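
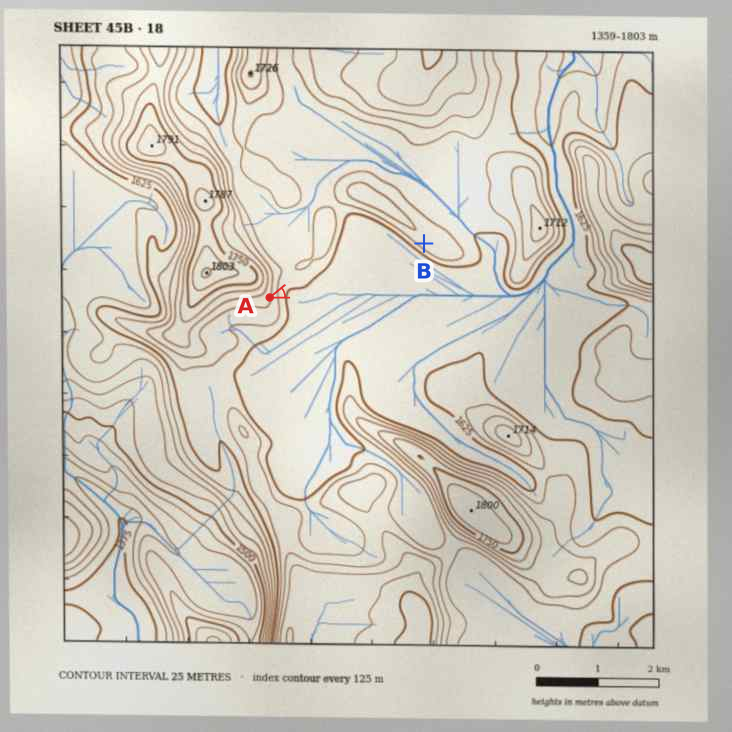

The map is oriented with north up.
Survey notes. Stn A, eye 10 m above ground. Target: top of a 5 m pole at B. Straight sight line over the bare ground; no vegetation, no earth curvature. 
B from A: seen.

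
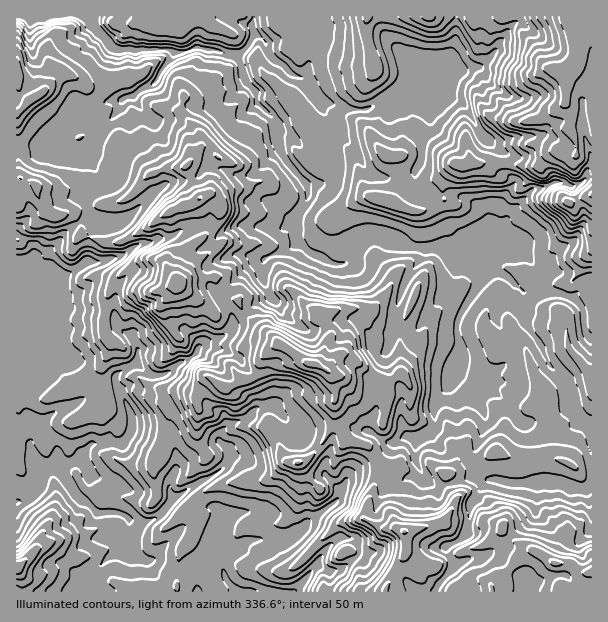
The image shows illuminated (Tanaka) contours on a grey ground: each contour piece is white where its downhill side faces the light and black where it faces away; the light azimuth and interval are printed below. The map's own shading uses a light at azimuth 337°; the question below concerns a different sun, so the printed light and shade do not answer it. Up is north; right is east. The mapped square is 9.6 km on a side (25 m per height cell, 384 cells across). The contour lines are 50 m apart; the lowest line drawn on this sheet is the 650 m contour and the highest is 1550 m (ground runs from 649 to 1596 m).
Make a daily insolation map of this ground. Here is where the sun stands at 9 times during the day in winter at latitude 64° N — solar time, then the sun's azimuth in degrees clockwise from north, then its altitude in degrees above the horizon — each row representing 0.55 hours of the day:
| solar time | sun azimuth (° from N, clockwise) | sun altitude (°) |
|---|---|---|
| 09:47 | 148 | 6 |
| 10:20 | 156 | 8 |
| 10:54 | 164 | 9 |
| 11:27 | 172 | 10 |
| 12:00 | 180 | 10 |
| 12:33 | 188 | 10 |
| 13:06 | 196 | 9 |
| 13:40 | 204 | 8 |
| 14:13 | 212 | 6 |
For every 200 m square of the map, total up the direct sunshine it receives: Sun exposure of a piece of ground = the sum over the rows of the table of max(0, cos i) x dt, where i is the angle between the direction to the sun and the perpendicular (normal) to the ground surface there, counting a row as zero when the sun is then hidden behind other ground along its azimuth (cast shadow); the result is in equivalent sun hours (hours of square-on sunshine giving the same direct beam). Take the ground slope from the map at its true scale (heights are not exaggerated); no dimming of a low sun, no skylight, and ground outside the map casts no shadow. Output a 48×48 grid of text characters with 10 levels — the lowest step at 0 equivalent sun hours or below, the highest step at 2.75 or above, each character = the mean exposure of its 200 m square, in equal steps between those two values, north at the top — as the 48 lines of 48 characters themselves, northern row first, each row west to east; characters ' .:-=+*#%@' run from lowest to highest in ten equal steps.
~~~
.:::::::::..-::-:::--=+##%%#**+==+-:-=-:-
        =**+*+***=: -+-:-:::---*%@@%**===:  .=::
           .:-. .=*  .::-:.:-:.:+*%#=++=::.  .::
                     .+=-:..::..:----==.  .   .:
.          .      ...  =-------.::....  . .--.==
-  -#-..:--      . .=.  :----+#+:...    :-+%#===
:.++==---:   .   .  .::. =++*%*. .. ..   ..::---
:%%=::.   ..      ...=-:  :--. ...    .     .=-:
**-:...:   ...       :=:..::          :=:..-++--
*:....:             ..:-:..:-          +@@@%+=:-
. .::-...           .  .-::.-:       .  :-:. :--
   .::.:..     ..     .:::::.=-.:::      -=-=-:-
      ..:.  ...  --:   -:.:: :+*+::=====++==@@#*
:     ..  .:.     . ..  .:..   ...:*@@@%*#@@+:= 
==::.:    -.      :--:      .   ..-=#@@@@*#:    
-+:   ..:=.   :*+...       .=*+:   ---***%+++=-#
%==:-:-=-.  =#%=-+:.      .:=+#%#+*#%*====*%@@%%
**@@*..   .+=:..--          ..:-*##+=+----=*##@*
+@@#:=:  --    :.                :---::::----#*=
%**=+@%#+.     .::                 :::::::::-: -
=-+*@-    -:   :                   .:.::...:==*%
---=- . ..  .  ...              . ....:.:-. ..=%
:-::-+:.=   :=-.-.             : .-: :.  .=:.:=.
:::::::==###*%*:.-.           .: --.:: .:..   .:
:::::::-+@@*%%#*::=       ...:-::=.:-. :.....  :
::::--::-*%@#**%#=-.        .:-.::.-:...:. .:::.
::::::-: :=*#:-=-  ..        .. . :::--... --:. 
::::-++*+.+==%-   .:.-:           ::::--::..--. 
:::.:--*%*::++.    .=#*:   :.    .::..:--:: :+- 
:::.  -**  =:      .#%@@@+. =:   ...  .::::. =+:
:..  .-:-+-   .*- =*@@@@@%#*--:-=..     .::. .--
:..-++:-.+----:+%#*%#*+--==+=:--+-        ....:-
=+*+: :-.-*+=++-#@@#-.-+**#++=-==:        .-:. -
-+=..-+=-.-===*%#%#.  .:=+#++=:--.          .  .
---+*##*=..::=+#%+**+.   :=.  +.                
-::=+*-     :=*+:+++*-   -+=:                   
..---:..  ..=++-:.:-=-  .*+#*=         .       .
  .. .-++--=*=:**   :+###===-:                 .
.   ...-+**=+:*=   ..*%%= =:.                 .:
.    ..  :--:= .+###%%#**-.                     
      :=+=:=: :+=+******##.         ..          
        :+#+ :-:--:..:-+=.          :           
     . ::.. :+:--:::---:  :*@*:: .-+- .::       
   .::.....-+.:-----:.   :- .=##+++=:  :+.      
 .**-  .  -+::=--::.    := . ...-    :-::.:.    
.*=-++=     .:-:.-.    :+.=:   .=-...    -+*=:  
#-:--=.     ::--:-=++=*%:      .==#=    .:-=+---
#*+=-::-::..::-=:.*#%@@+       ::++..--::::.. .-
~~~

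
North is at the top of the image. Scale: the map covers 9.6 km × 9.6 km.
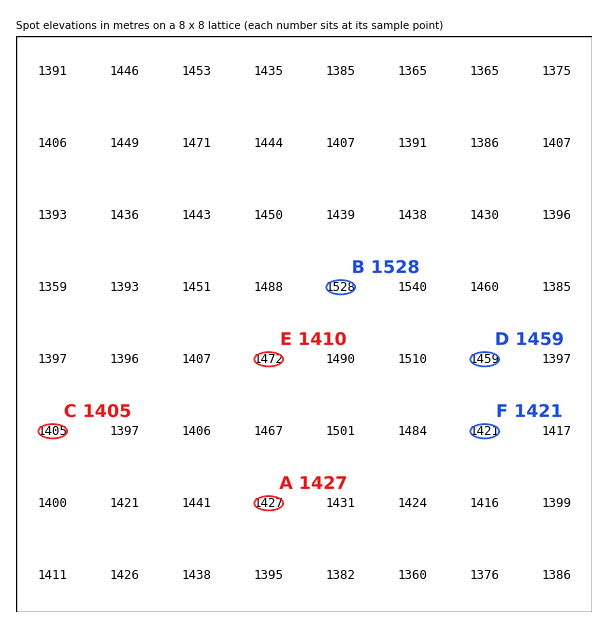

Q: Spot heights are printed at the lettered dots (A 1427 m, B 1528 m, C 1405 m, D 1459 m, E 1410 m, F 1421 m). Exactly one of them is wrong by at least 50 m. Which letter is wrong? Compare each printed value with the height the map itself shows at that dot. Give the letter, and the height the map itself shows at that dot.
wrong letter E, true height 1472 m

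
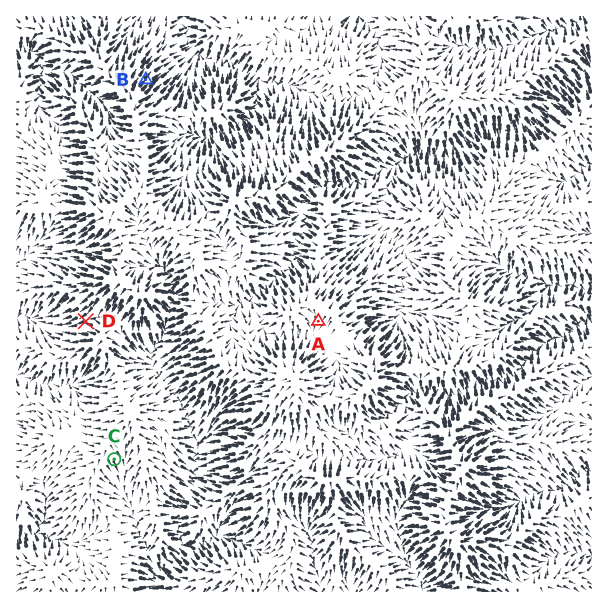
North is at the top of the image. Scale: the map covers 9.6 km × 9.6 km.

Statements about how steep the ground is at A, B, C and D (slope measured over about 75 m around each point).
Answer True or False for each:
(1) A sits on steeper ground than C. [False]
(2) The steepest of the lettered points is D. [False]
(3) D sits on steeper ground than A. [True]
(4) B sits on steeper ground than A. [True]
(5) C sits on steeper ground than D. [False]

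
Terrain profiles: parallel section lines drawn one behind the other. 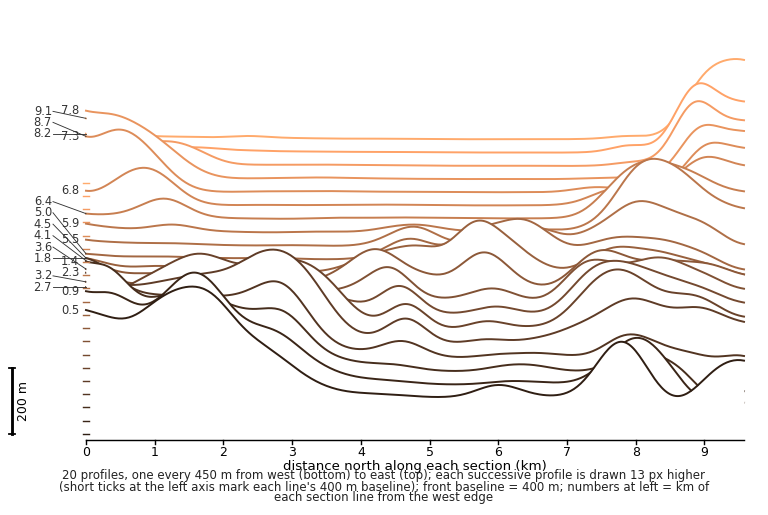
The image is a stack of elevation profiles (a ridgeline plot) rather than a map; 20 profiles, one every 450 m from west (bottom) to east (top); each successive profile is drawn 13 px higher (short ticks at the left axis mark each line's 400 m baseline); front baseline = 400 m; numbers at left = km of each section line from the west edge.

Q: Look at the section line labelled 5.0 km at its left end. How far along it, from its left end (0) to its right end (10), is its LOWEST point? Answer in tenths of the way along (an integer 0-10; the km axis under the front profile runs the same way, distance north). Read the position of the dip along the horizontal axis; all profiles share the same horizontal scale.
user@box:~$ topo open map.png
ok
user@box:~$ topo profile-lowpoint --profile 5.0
10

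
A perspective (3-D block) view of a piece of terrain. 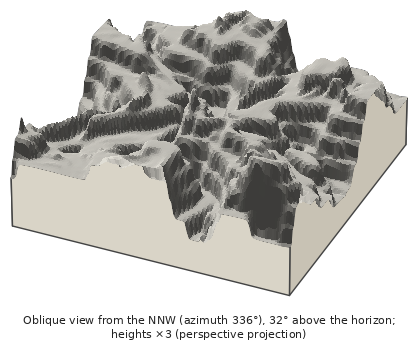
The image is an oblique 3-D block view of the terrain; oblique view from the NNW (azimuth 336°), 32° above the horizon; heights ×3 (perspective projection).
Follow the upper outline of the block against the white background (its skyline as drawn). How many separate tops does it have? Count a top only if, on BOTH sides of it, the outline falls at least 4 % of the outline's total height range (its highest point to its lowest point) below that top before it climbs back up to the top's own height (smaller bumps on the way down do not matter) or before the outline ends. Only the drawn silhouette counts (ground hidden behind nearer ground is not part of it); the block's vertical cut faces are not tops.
4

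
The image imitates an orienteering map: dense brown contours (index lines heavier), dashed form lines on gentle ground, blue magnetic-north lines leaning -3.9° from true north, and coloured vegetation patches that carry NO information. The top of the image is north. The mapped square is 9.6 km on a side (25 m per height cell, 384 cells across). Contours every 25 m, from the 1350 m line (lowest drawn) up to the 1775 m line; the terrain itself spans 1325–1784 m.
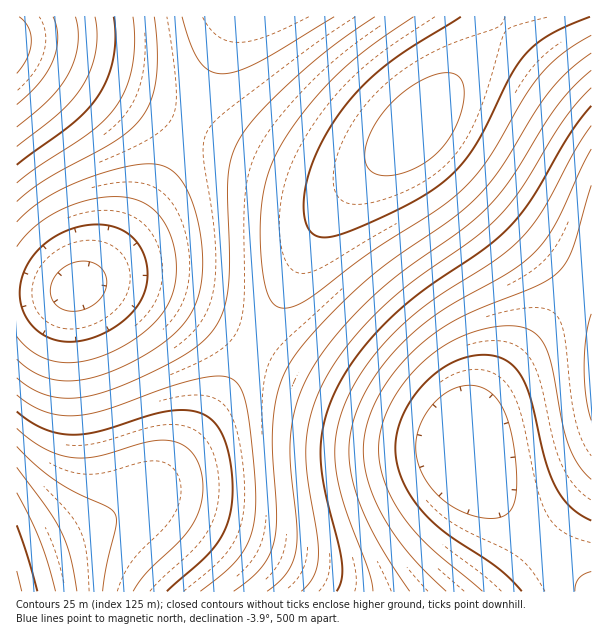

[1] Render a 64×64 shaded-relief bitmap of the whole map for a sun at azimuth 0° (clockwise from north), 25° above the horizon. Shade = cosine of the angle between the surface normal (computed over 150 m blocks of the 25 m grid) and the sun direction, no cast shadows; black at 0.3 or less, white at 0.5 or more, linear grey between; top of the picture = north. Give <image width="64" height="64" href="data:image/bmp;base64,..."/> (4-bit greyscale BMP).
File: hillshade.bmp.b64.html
<image width="64" height="64" href="data:image/bmp;base64,Qk12CAAAAAAAAHYAAAAoAAAAQAAAAEAAAAABAAQAAAAAAAAIAAATCwAAEwsAABAAAAAAAAAAAAAAABEREQAiIiIAMzMzAERERABVVVUAZmZmAHd3dwCIiIgAmZmZAKqqqgC7u7sAzMzMAN3d3QDu7u4A////ALu7qqqZiId3ZmZVVVVVZmZ3eImaq7vMzMzMzMu7qpmYu7uqqpmIh3dmZmVVVWZmZ3eImaqrvMzM3MzMu7qqmZi7u6qqmYiHd3ZmZmZmZmd3iImaq7vMzN3dzMy7uqmZiLu7qqqZmIh3d2ZmZmd3d4iJmaq7vMzN3d3MzLuqmZiIu7u6qpmYiHd3d3d3d3eIiJmaq7vMzN3d3czLu6qZiIe7u7qqmZmIh3d3d3d3iIiZmqq7vMzN3d3czMu6qZmId7u7u6qpmYiIh3d3eIiIiZmqq7u8zM3d3dzMu7qpmIh3zLu7qqqZmIiIiIiIiImZmqqru8zMzd3dzMy7qqmYh3fMy7u6qqmZmIiIiIiImZmaqru7zMzM3dzMy7uqmZiHd8zMu7uqqpmZmYiIiZmZmaqqu7vMzMzMzMzLu6qZiId3zMzLu7qqqpmZmZmZmZmaqqq7u7zMzMzMzLu6qpmIh3fdzMzLu7qqqpmZmZmZmZqqqqu7u7vMzMy7u6qpmYiHd93dzMy7u7qqqqqZmZmZqqqqqqu7u7u7u7u6qqmZiId33d3dzMy7u7uqqqqqqqqqqqqqqqq7u7u7uqqqmZiIh3fu3d3dzMzLu7u6qqqqqZmZmZqqqqqqqqqqqqmZmIiId+7u7d3d3MzMu7u6qqqpmZmZmZmZmZqqqqqZmZmYiIiH7u7u7t3d3czMu7uqqqmZmZmIiJmZmZmZmZmZmYiIiIj//u7u7u3d3czMu7qqmZmYiIiIiIiIiIiIiIiIiIiIiP///+7u7u3d3MzLu6qZmYiIh3d3d3eIiIiIiIiIiIiI/////+7u7u3dzMu7qpmYiHd3d3d3d3d3d4iIiIiIiIj//////+7u7t3czLuqmZiHd3dmZmZmZnd3d3iIiIiJmP///////+7u7dzMu6qZiId3ZmZmZmZmZmd3d4iIiJmZ////////7u7t3cy7qpmIh3ZmZVVVVVVmZmd3eIiImZn////////u7u3dzLuqmYh3dmZVVVVVVVVmZnd3iIiZmf///////u7u7d3Mu6qZiHdmZVVVVERVVVVmZ3eIiJmZ7u7u7u7u7u7t3cy7qpmId2ZlVVRERERFVVZmd3iImZnu7u7u7u7u7t3czLuqmYh3ZmVVRERERERFVWZneIiZmd3d7u7u7u7d3dzLu6qZiHdmZVVERERERERVVmd4iJmZ3d3d3d3d3d3dzMu6qpmId2ZlVEREMzNEREVWZ3eImZrMzMzd3d3d3czMu7qqmYh3ZmVUREMzMzNERVVmd4iZmrvMzMzMzMzMzMu7uqmZiHd2ZVVEQzMzMzREVWZ3iImau7u7u7u7vLu7u7uqqZmIh3ZlVURDMzMzM0RVVmd4iZqqqqqqq7u7u7u7qqqpmYiHd2ZVVEQzMzMzREVWZ3iJmpmZmZqqqqqqqqqqqpmZiId3ZlVURDMzMzM0RVVneImaiIiJmZmZmqqqqqqpmZmYiHd2ZVVEQzMzMzREVWZ3iZp3iIiIiJmZmZmZmZmZmZiIh3ZmVURDMzMzNERVZneImnd3d3eIiIiZmZmZmZmZmYiHd2ZVVEQzMzMzRFVmd4iZZmZnd3d4iIiJmZmZmZmZiIh3ZmVURDMzMzNERVZniJlmZmZmd3d4iIiJmZmZmZmYiHd2ZVVEQzMzM0RFVmd4mVVVVmZmd3d4iIiZmZmZmZmIh3dmVVREMzM0REVWZ3iJVVVVVWZmd3eIiJmZmZmZmZiId2ZlVEREM0RERVZneIlERFVVVmZnd3iIiZmZmZmZmYiHdmZVRERERERFVWZ3iERERFVVZmZ3eIiJmZmZmZmZiId3ZlVVREREREVVZneIRERERVVWZnd4iImZmZqqmZmYiHd2ZlVUREREVVVmZ3hEREREVVZmd3iIiZmaqqqqmZmIh3dmZVVVREVVVWZndzM0RERVVmZ3eIiZmZqqqqqpmZiId3ZmVVVVVVVVVmZ3MzNERFVWZnd4iJmZqqqqqqqpmYiHd3ZmZVVVVVVWZmYzM0REVVZmd4iJmZqqqqqqqqqZmYiHd3ZmZlVVVVVWZjMzRERVVmd3iImZqqqqqqqqqqmZmIiHd3ZmZlVVVVVWQzRERFVWZ3iImZmqqqq7u7qqqqmZmIiHd3ZmZlVVVVVERERFVWZneIiZmqqqu7u7u7qqqqmZmIiHd2ZmZVVVVUREREVVZnd4iZmaqqu7u7u7u7qqqqmZmIh3d2ZlVVVEREREVVZmd4iJmaqqq7u7u7u7u7uqqqmZiId3ZmVVVERVRFVVZmd3iJmZqqq7u7u7u7u7u7uqqpmZiHd2ZlVURFVVVVZmZ3iImZqqqru7u7u7u7u7u7uqqpmYh3dmVVREZVVVZmZ3eIiZmqqru7u7vMzMzMu7u7uqqZmId2ZVVENmZmZmd3eIiZmqqqu7u7vMzMzMzMy7u7qqmYh3dmVUQ3dmZnd3eIiZmaqqu7u7vMzMzMzMzMy7u6qpmId2ZVRDd3d3d3iIiJmZqqq7u7vMzMzMzMzMzMy7uqmYh3ZlVEOIiIiIiIiJmZqqqru7u8zMzMzMzMzMzMu7qpmId2VUQ5mIiIiImZmZmqqqu7u7zMzMzd3d3czMzLuqqYh3ZlVDqZmZmZmZmZmqqqq7u7zMzMzd3d3d3czMu7qpmIdmVUSqqqqqqZmZmqqqqru7vMzMzd3d3d3d3MzLuqmYh3ZlRLu6qqqqqqqqqqqqu7u8zMzN3d3d3d3dzMu7qpmHdmVU"/>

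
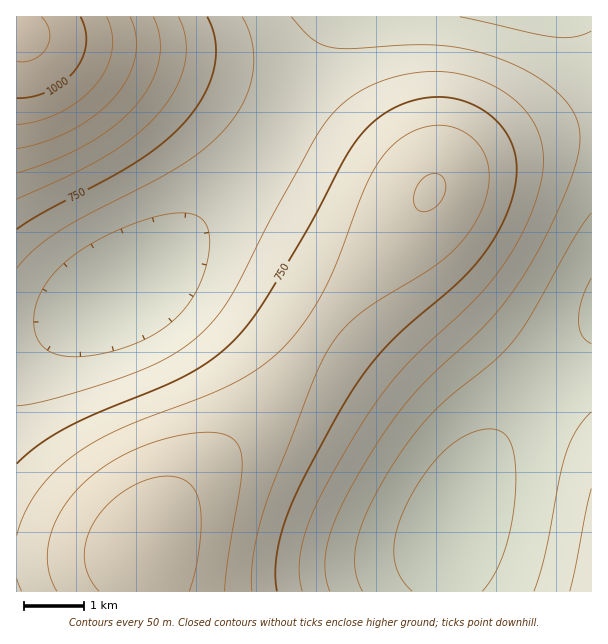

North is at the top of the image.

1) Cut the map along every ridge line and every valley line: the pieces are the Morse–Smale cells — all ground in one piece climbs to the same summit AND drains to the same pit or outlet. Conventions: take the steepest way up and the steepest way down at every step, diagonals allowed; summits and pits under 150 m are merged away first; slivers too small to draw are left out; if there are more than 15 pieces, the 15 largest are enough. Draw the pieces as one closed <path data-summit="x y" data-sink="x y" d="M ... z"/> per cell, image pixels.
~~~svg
<path data-summit="146 549" data-sink="453 524" d="M591 16l-256 0-4 4-47 94-20 35-44 52-43 45-27 25-27 19-75 36-32 6 1 260 429-1 0-39 4-16 12-33 16-33 20-30 26-35 68-73z"/><path data-summit="21 33" data-sink="453 524" d="M333 16l-316 0-1 314 13 1 19-5 75-36 18-12 36-32 43-45 44-52 20-35z"/><path data-summit="21 33" data-sink="453 524" d="M591 332l-67 73-26 35-28 43-14 35-8 24-1 50 145-1z"/>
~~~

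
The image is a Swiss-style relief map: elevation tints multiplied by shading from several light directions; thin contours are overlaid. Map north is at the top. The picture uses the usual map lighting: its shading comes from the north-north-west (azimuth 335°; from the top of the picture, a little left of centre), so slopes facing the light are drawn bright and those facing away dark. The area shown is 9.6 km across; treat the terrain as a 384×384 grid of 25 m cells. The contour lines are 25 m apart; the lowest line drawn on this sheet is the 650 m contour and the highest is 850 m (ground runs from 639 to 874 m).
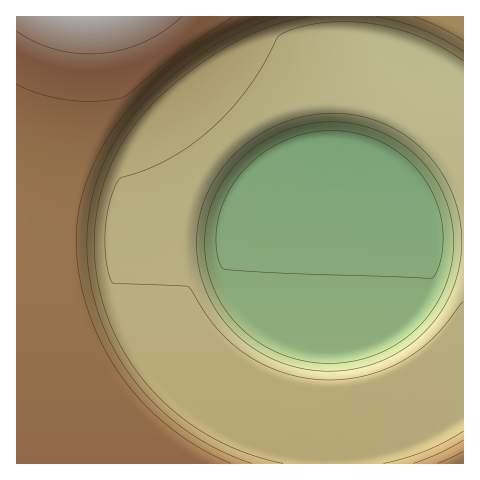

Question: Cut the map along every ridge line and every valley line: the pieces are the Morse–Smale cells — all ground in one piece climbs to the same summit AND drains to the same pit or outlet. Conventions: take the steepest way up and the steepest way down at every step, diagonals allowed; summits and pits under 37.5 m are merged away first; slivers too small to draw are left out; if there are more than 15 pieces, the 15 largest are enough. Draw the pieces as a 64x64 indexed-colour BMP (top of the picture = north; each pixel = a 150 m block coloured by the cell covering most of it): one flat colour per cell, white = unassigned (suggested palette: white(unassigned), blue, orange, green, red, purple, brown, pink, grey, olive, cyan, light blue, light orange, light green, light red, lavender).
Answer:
<image width="64" height="64" href="data:image/bmp;base64,Qk12CAAAAAAAAHYAAAAoAAAAQAAAAEAAAAABAAQAAAAAAAAIAAATCwAAEwsAABAAAAAAAAAA////ALR3HwAOf/8ALKAsACgn1gC9Z5QAS1aMAMJ34wB/f38AIr28AM++FwDox64AeLv/AIrfmACWmP8A1bDFABEREREREREREREREREREREREREREREREiIiIiIiIiIiERERERERERERERERERERERERERERERESIiIiIiIiIiIREREREREREREREREREREREREREREREREiIiIiIiIiIhERERERERERERERERERERERERERERERERIiIiIiIiIiEREREREREREREREREREREREREREREREREiIiIiIiIiIRERERERERERERERERERERERERERERERERIiIiIiIiIhERERERERERERERERERERERERERERERERESIiIiIiIiEREREREREREREREREREREREREREREREREREiIiIiIiIRERERERERERERERERERERERERERERERERESIiIiIiIhEREREREREREREREREREREREREREREREREREiIiIiIiERERERERERERERERERERERERERERERERERERIiIiIiIREREREREREREREREREREREREREREREREREREiIiIiIhERERERERERERERERERERERERERERERERERERIiIiIiEREREREREREREREREREREREREREREREREREREiIiIiIRERERERERERERERERERERERERERERERERERESIiIiIhERERERERERERERERERERERERERERERERERESIiIiIiERERERERERERERERERERERERERERERERERERIiIiIiIRERERERERERERERERERERERERERERERERERIiIiIiIhEREREREREREREREREREREREREREREREREREiIiIiIiERERERERERERERERERERERERERERERERERESIiIiIiIRERERERERERERERERERERERERERERERERERIiIiIiIhEREREREREREREREREREREREREREREREREREiIiIiIiERERERERERERERERERERERERERERERERERESIiIiIiIRERERERERERERERERERERERERERERERERERIiIiIiIhEREREREREREREREREREREREREREREREREREiIiIiIiERERERERERERERERERERERERERERERERERESIiIiIiIREREREREREREREREREREREREREREREREREREiIiIiIhERERERERERERERERERERERERERERERERERESIiIiIiERERERERERERERERERERERERERERERERERERIiIiIiIREREREREREREREREREREREREREREREREREREiIiIiIhERERERERERERERERERERERERERERERERERESIiIhERERERERERERERERERERERERERERERERERERERIiIiEREREREREREREREREREREREREREREREREREREREiIiIRERERERERERERERERERERERERERERERERERERESIiIhERERERERERERERERERERERERERERERERERERERIiIiEREREREREREREREREREREREREREREREREREREREiIiERERERERERERERERERERERERERERERERERERERESIiIRERERERERERERERERERERERERERERERERERERERIiIhEREREREREREREREREREREREREREREREREREREREiIhERERERERERERERERERERERERERERERERERERERESIhERERERERERERERERERERERERERERERERERERERERIiEREREREREREREREREREREREREREREREREREREREREiERERERERERERERERERERERERERERERERERERERERESERERERERERERERERERERERERERERERERERERERERERERERERERERERERERERERERERERERERERERERERERERERERERERERERERERERERERERERERERERERERERERERERERERERERERERERERERERERERERERERERERERERERERERERERERERERERERERERERERERERERERERERERERERERERERERERERERERERERERERERERERERERERERERERERERERERERERERERERERERERERERERERERERERERERERERERERERERERERERERERERERERERERERERERERERERERERERERERERERERERERERERERERERERERERERERERERERERERERERERERERERERERERERERERERERERERERERERERERERERERERERERERERERERERERERERERERERERERERERERERERERERERERERERERERERERERERERERERERERERERERERERERERERERERERERERERERERERERERERERERERERERERERERERERERERERERERERERERERERERERERERMxERERERERERERERERERERERERERERERERERERERETMzERERERERERERERERERERERERERERERERERERERETMzMRERERERERERERERERERERERERERERERERERERMzMzMxEREREREREREREREREREREREREREREREREREzMzMzMzERERERERERERERERERERERERERERERETMzMzMzMzMzMRERERERERERERERERERERERERERERERMzMzMzMzMzMxEREREREREREREREREREREREREREREREzMzMzMzMzMz"/>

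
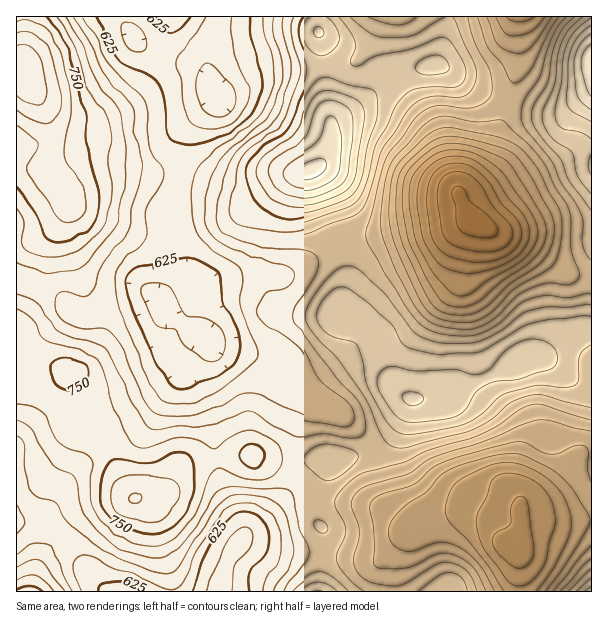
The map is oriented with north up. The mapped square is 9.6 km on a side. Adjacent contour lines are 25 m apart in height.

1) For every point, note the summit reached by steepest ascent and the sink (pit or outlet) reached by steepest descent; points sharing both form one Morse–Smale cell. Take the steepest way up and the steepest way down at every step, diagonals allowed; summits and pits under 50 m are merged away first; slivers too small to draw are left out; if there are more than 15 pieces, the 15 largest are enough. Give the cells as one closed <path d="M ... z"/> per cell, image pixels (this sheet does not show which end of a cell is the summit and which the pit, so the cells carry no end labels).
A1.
<path d="M69 373l-3 0-15 12-15 6-9 1-11-2 0 131 23 3 15 8 12 10 28 37 13 13 112 0 3-14 7-21 11-16 9 0 32 11 41 2 2-24-8-11-2-15 4-13 14-31-48 0-32-4-16 0-32 4-19 6-20 26-16 6-15 0-16-27-9-24-15-22-20-20-4-12z"/><path d="M467 220l-53 6-39 9-25 0-11 3 7 20 0 26-6 30 25 8 17 16 10 46 18 14 33 2 15-10 28-11 41-23 16 2 30 22 18 8 1-109-22-5-39-27-37-15-15-9z"/><path d="M447 16l-129 1 0 13 2 6 4 23 2 43 5 17 0 25-7 17-12 10 7 14 13 40 7 13 11-3 25 0 30-7 53-8 16 1-6-6-10-21 10-8 20-25 22-60-22-7-29-15-10-9-15-5 8-15 6-26z"/><path d="M317 16l-191 1 1 10 14 19 21 12 36 8 7 6 7 18 6 8-24 24-7 13-3 11-2 30 24 5 28 11 14 0 16-11 15-6 22-1-9 9-10 27-9 66 11 0 13-6 41-33-19-52-7-14 12-10 7-17 0-25-5-17-4-57-4-15z"/><path d="M539 356l-12 0-41 23-28 11-15 10-30-2-4 4-3 11-12 21-20 16 5 9 11 39 9 14 14 10 9 0 27-10 22 0 24 11 10 19 5 5 6 1 6-18 0-26 23-11 34-37 13-4 0-63-19-9-24-19z"/><path d="M153 296l-9 0-18 10-25 6 1 20-4 12-12 19-9 9-7 2 0 19 4 12 20 20 15 22 9 24 16 27 15 0 16-6 13-19 13-10 33-6 27-1 1-36 12-25 8-33 0-2-33-10-24-2-11-11-37-23z"/><path d="M125 16l-97 1-6 43 9 27 15 26 6 19 0 18-4 20 2 6 16 16 20-11 30-9 64 4 7-41 7-13 24-23-13-27-7-6-36-8-21-12-14-19z"/><path d="M591 92l-25 18-9 4-18-4-29-8-11 26-3 15-8 18-20 25-10 8 10 21 8 8 55 24 39 27 20 4 2 0z"/><path d="M338 238l-41 32-13 6-12 0 0 17 9 14 24 7 31 1-30 4-12 5-12 12-10 23 14 7 6 20 10 10 37 16 33 32 1 5 4 1 17-16 18-35-10-5-10-10-10-46-17-16-25-8 6-30 0-26z"/><path d="M132 172l-16 0-21 6-29 14 4 8 0 9-4 13 0 15 14 41 17 24 4 10 25-6 18-10 9 0 6 6 4-6 17-17 4-10-2-23-12-30 0-7 11-32-2-2-33 0z"/><path d="M300 174l-12 0-18 4-22 14-14 0-28-11-20-5-5 1-11 32 0 7 12 30 2 23-4 10-20 21 0 5 7 9 30 18-4-11 1-16 10-15 8-7 12-5 27-4 21 1 10-65 10-27z"/><path d="M471 512l-22 0-18 5-17 9-6 7-14 31 2 28 122-1-1-40-12-9-10-19z"/><path d="M374 451l-33 9-8 0-11 20-6 15-2 17 2 7 8 11-1 24 54 6 12-7 11-14 20-17-13-4-15-14-13-45z"/><path d="M591 16l-74 1 1 48-8 33 0 4 29 8 18 4 9-4 26-18z"/><path d="M273 360l-9 35-12 25 0 35 2 2 30 3 57 0 33-10-2-6-33-32-37-16-10-10-6-20z"/>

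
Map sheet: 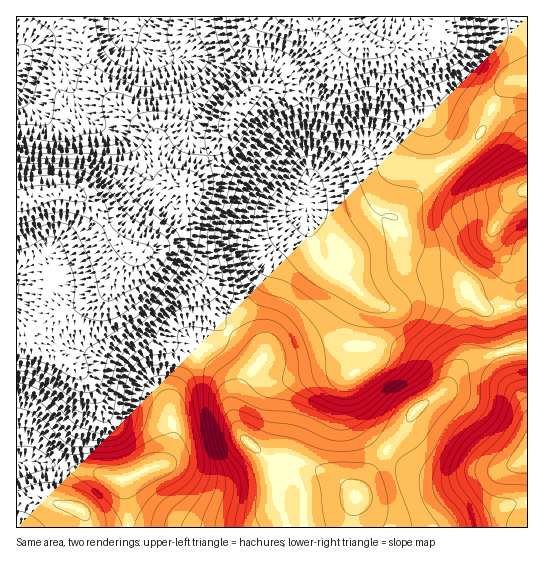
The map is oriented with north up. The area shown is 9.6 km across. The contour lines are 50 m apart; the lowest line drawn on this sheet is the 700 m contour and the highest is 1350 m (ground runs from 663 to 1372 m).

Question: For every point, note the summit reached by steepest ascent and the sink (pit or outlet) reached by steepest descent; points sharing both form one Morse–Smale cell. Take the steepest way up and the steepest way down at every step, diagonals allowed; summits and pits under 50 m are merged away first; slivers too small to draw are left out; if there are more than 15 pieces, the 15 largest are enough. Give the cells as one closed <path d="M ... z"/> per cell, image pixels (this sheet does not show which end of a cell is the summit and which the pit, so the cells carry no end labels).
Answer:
<path d="M182 185l-12 0-5 3-17 15-23 39 2 7-15-14-15-25-22-17-21-1-38 10 1 261 24-2 25 8 28 3 19 7 10 1 26-12 8-1 10-8 6-20 0-14-2-8 0-14 2-9 26-41 6-6 14-6 9-10-17-17-14-32-6-6-22-15-14-6-10-2 24-22 12-17 6-13 0-12z"/><path d="M306 211l-3 20-28 26-12 32-26 28-8 12 1 3 17 12 13 14 0 4-12 13-11 19-2 8 0 16 6 17 22 20 7 2 21 2 26 9 25 13 15 15 18-31 28-32 9-19 7-7 22-14 25-30 53-16-4-6-10-32-20 0-20-20-24 0-14 3-34 16-11-1-13-7-19-17-20-12-11-10-7-15z"/><path d="M341 16l-43 0 11 9 3 12-7 12-18 18 20 28 4 12 0 23-3 17 3 38-3 28 7 12 10 8 14 8 10 0 29-22 5-3 12 1 36-40 14-12-5-8-7-19-5-41-16-36-14-13-31-1-6-3-10-10z"/><path d="M527 347l-22 4-39 12-25 30-22 14-7 7-9 19-20 21-22 32-6 13-3 16 1 13 175-1z"/><path d="M229 331l-10 10-14 6-6 6-26 41-2 9 2 36-6 20-10 8-8 1-26 13 4 17 1 29 223 1 5-31-14-16-13-8-30-12-14-4-19-1-25-21-6-17 0-16 8-19 17-21 0-4-13-14z"/><path d="M81 16l-65 1 0 184 38-9 21 1 22 17 15 25 13 12 7-18 16-26 17-15 15-3-11-6-9-9-4-12 0-16-3-7-31-24-29-30-9-28z"/><path d="M446 165l-15 12-36 40-12-1-5 3-29 22-10 0-20-12-7-8-5-16 0 16 2 14 10 26 11 10 20 12 19 17 13 7 11 1 26-13 14-4 32-2 20 20 18-1 0-14 6-27-16-26 0-12 18-26 10-10-35 2-13-3-10-7z"/><path d="M209 156l-5 3-17 28 0 14-10 20-8 11-24 21 10 2 14 6 22 15 6 6 14 32 10 11 8 6 8-14 26-28 12-32 28-26 4-25-13 1-15-6-29-21-23-11z"/><path d="M527 16l-86 0 0 19-2 2-47 10 9 2 11 12 8 14 9 27 4 36 12 26 14-8 18-18 22-44 9-11 3-2 17 0z"/><path d="M119 16l-38 1 2 28 6 28 8 13 25 25 31 24 3 7 0 16 4 12 9 9 17 9 22-33-15-13-2-5-2-36-8-34-6-7-22-7-26-13-7-9z"/><path d="M287 68l-20 17-18 12-12 12-14 28-15 18 19 14 23 11 29 21 15 6 9 0 6-6 2-16-3-35 3-43-4-12z"/><path d="M297 16l-176 0-1 15 11 12 22 10 13 4 40 2 15 4 16 0 30-6 7 2 13 8 18-18 7-12-3-12z"/><path d="M41 461l-25 2 1 65 111-1-1-29-5-18-28-8-28-3z"/><path d="M527 81l-16 0-8 8-26 49-18 18-14 9 18 20 10 7 13 3 29-2 13-4z"/><path d="M267 57l-30 6-16 0-15-4-33 0 8 8 6 20 4 27 0 23 14 16 4 2 11-14 17-32 12-12 25-17 13-13-5-4z"/>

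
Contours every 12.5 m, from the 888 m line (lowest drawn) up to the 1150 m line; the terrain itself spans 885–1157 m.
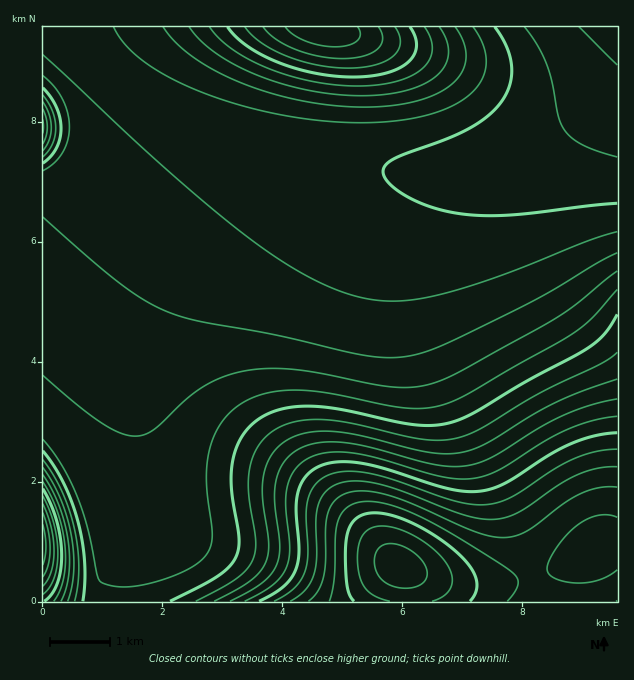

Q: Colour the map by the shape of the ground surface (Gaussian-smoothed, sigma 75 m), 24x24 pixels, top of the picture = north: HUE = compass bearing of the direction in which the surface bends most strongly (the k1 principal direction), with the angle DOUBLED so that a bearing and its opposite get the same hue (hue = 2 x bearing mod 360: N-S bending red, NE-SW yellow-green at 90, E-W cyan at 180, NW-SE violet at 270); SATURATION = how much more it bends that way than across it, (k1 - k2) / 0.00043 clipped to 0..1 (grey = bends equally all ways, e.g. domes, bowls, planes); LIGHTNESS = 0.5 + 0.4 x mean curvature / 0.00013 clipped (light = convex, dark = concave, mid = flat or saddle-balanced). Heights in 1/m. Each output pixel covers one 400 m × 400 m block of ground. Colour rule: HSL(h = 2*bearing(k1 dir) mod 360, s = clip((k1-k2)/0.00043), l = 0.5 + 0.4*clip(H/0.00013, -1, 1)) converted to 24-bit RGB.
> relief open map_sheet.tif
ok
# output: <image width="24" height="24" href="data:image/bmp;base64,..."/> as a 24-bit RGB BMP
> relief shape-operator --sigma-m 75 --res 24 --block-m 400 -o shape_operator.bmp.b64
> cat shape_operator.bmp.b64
<image width="24" height="24" href="data:image/bmp;base64,Qk32BgAAAAAAADYAAAAoAAAAGAAAABgAAAABABgAAAAAAMAGAAATCwAAEwsAAAAAAAAAAAAAtfC9Ek9rL0FfaXttWXZdR25IPGI4PlkwTlgzZlI6hj8/rkdmvGuTvZaztLDAr7/Gn7nDi6G2eoKoe3OfhnaakYCZmIqZmZGX1vLfCx1UJiZXd314b3pwY3NiV2hTTVpESk45T0g3Yk1AhWBWpIiCubatvsrItsfLnay/gYWveW2jgGmci3OalYGbnI6dnZWcw+LcCgMwOi9gfX1+eXp7dHN2bWluZF1kXVRaXlRXbWtifY94l7KYsMm3t8zDqbu+jI6sf26gfmCYhGWWjnSXl4WanZGdn5edqoXAGAEyX1B0fn1/fHl+eHJ8c2p6bGJ3Zl94ZmqBd5CWjbKlo8ezrc25p76ylJ2kh3SVgF+Nf1yKhWaOjXiSloiXnJOan5ibmimUIgQvenR+fnx/e3h/d3F+cWp/amaCZ2uKcYiahK6tlsCxocexnr2mkqKUinuHgWF/fVh9fV6Agm2Gin2MkouSmJKUnJWWPgYzTCBSfn1/fXt/end/dHKAbW2CanGIbYOUeKCjhrKlj7qij7WVjaKHioJ3e2JsdVhrdVpxeWV6fnSAhYKGjYyLlJGOmJOQLwgjfW59fn1/fHt/eHeAc3SBcHaEboCLcZWWeKKWfqqQf6mChZ15jItue2dic1lfcFllcmJudm52eXt9gIWAiIuFkJCHlI+Id1hqf35/fn1/e3uAeHqAdXqCcn+FcYyMcpSKdJqDdJx2fZZwhYppfXJhdGBbcFxeb2JncWxvc3d2d395e4V7g4l+jIx/j4p/f39/f39/fn6AfH2Aen2Ad3+CdYWFc4qDco59cJByeI5tf4dpf3pkeGtgc2RgcWVlcWxscXVyc3t1dYB2eYN3gIV5iIZ5i4F1f39/f39/fn6AfX6Ae3+BeYKBd4SAdYZ7c4h0d4dwfIRtgH9pe3RneG5ndW1qdHFvc3Zyc3p1c311dH91d4B1fYF2gn10hnRuf3+Af3+Afn+AfX+AfICAe4F/eYJ8d4N4eIN1e4JyfoBwfXtue3ZueXRweHZzdnh1dXp2dH13dH52dH91dn51enx2fXNzg2lxf3+Af3+Af3+AfoCAfYB/fIB+e4F7e4F5fIF3foB2fn51fXt0fHl1e3p3ent4eHx5d315dn54dX53dX52dXx2dnp3eXN7f2iEf3+Af3+Af4CAfoB/foB/fYB9fYB8fYB7foB6f395fn55fn15fXx6fH17e317en57eX57d356dn55dn54dX14dHx7cHZ+Z22Jf3+Af4CAf4B/f4B/foB/foB+foB+fn99f399f398f358fn59fn59fX59fH59e399en98eX97eH96d356dn56c358b4GBZoiKf3+Af4B/f4B/f4B/f4B/f39/f39+f39+f39+f39+f39+f39+fn9+fn9+fX9+fH9+e399en98eX97eH97dn96dIB6b4J6aIZ2f3+Af4B/f39/f39/f39/f39/f39/f39/f39/f39/f39/f39/fn9/fn9+fn9+fX9+fH99e398en98eX97eIB6doB5coF2bYNvgH+Af39/f39/f39/f39/f39/f39/f39/f39/f39/f39+f39+f39+fn99fn99fX98fH98e397en96en96eYB5d4B4dYF1dYFzzJTFgoCAf39/f39/f39/f39/f39/f39+f35+f359f357f316fn15fn14fn53fX53fH53e353en94en94eX94eYB4eYB3eYB2/67Dt5SLf39/f39/f39/f35+f319f3x7fnt4fnp1fXhyfXhvfHhsfHpqfHxqe3xreX1teH5vd35yd390d392eIB4eYB4e4B5/7Uq492of39/f35+f318f3t6fnh2fXVxfHJre29lem5feW5beHFYeXVYeHpadHtecn1icH9ocIBtcYFxdIF2d4F5eYB6eoB6zf+0sc+Yf319f3t7fnd3fnJxfW1qe2dieWJad2BSdmJNdmdMeHBNentRdH9XboNeaYZkaYhsbYh2cYd8dYV/eIOAeoF/fIB+zf7egYp/f3p7f3Z4fm9yfWhqfF9he1dXe1ZSfFpRf2VUhHZdiYpmfZNuc5l2dZ6GdZ6QdJuVdJaWdYyQdoWKeIGFen+CfH+AgJKOf3p9f3Z7f3F4f2p1gGRyg2Bwh2ByjmZ4lXSFnYiZmJ+poLO3or3Bnb3ElLXAiae3gJereYmfdn+UdnqLeHmFenqCfXyAgHx/gHl/gXWAg3CChW2GiGuNjG+XkHujl42zo6TEt7/VxdDgytblw9HissHYnqrJi5G4fX2ne3WZe3OOfHSHfXeDfnqBf3yA"/>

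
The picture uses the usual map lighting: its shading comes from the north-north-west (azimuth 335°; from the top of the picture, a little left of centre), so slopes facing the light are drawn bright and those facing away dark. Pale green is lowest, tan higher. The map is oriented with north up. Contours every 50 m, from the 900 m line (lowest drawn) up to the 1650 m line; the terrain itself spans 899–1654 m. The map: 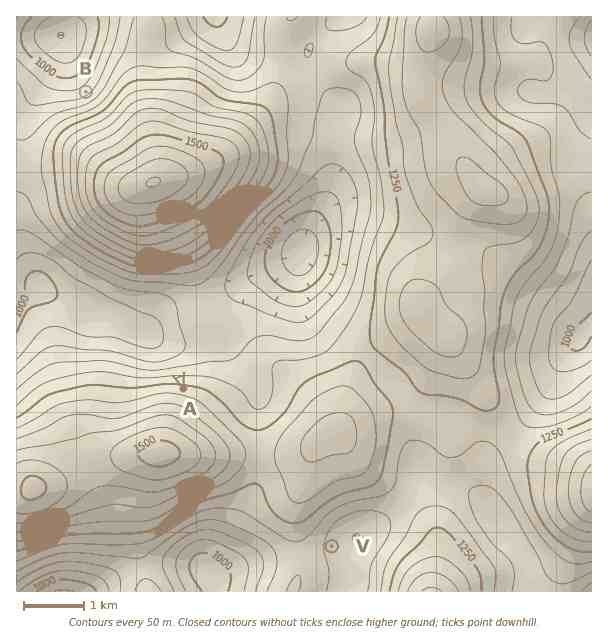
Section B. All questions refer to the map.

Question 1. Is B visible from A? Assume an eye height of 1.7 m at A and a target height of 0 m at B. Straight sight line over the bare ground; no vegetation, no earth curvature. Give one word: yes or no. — no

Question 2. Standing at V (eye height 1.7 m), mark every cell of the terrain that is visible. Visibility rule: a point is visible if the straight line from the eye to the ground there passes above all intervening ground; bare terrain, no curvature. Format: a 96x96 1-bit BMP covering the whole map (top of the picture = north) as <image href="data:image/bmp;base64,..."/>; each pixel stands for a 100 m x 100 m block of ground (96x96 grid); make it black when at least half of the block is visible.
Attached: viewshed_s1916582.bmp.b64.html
<image width="96" height="96" href="data:image/bmp;base64,Qk2+BAAAAAAAAD4AAAAoAAAAYAAAAGAAAAABAAEAAAAAAIAEAAATCwAAEwsAAAIAAAAAAAAA////AAAAAAAAAAAAAAAB//AAAAAAAAAAAAAB//AAAAAAAAAAAAAB//AAAAAAAAAAAAAD//AAAAAAAAAAAAAf//AAAAAAAAAAAAA///AAAAAAAAAAAAA///AAAAAAAAAAAAA///gAAAAAAAAAAAA///gAAAAAAAAAAAB///gAAAAAAAAAAAD///gAAAAAAAAAAAD///gAAAAAAAAAAAD///AAAAAAAAAAAAD//+AAAAAAAAAAAAB//8AAAAMAAAAAAAB//gAAAAcAAAAAAAAf/AAAAA8AAAAAAAAP8AAAAB8AAAAAAAAD4AAAAD8AAAAAAAADgAAAAD8AAAAAAAAAAAAAAH8AAAAAAAAAAAAAAH8AAAAAAAAAAAAAAP4AAAAAAAAAAAAAAPwAAAAAAAAAAAAAADgAAAAAAAAAAAAAAAAAAAAAAAAAAAAAAAAAAAAAAAAAAAAAAAAAAAAAAAAAAAAAAAAAAAAAAAAAAAAAAAAAAAAAAAAAAAAAAAAAAAAAAAAAAAAAAAAAAAAAAAAAAAAAAAAAAAAAAAAAAAAAAAAAAAAAAAAAAAAAAAAAAAAAAAAAAAAAAAAAAAAAAAAAAAAAAAAAAAAAAAAAAAAAAAAAAAAAAAAAAAAAAAAAAAAAAAAAAAAAAAAAAAAAAAAAAAAAAAAAAAAAAAAAAAAAAAAAAAAAAAAAAAAAAAAAAAAAAAAAAAAAAAAAAAAAAAAAAAAAAAAAAAAAAAAAAAAAAAAAAAAAAAAAAAAAAAAAAAAAAAAAAAAAAAAAAAAAAAAAAAAAAAAAAAAAAAAAAAAAAAAAAAAAAAAAAAAAAAAAAAAAAAAAAAAAAAAAAAAAAAAAAAAAAAAAAAAAAAAAAAAAAAAAAAAAAAAAAAAAAAAAAAAAAAAAAAAAAAAAAAAAAAAAAAAAAAAAAAAAAAAAAAAAAAAAAAAAAAAAAAAAAAAAAAAAAAAAAAAAAAAAAAAAAAAAAAAAAAAAAAAAAAAAAAAAAAAAAAAAAAAAAAAAAAAAAAAAAAAAAAAAAAAAAAAAAAAAAAAAAAAAAAAAAAAAAAAAAAAAAAAAAAAAAAAAAAAAAAAAAAAAAAAAAAAAAAAAAAAAAAAAAAAAAAAAAAAAAAAAAAAAAAAAAAAAAAAAAAAAAAAAAAAAAAAAAAAAAAAAAAAAAAAAAAAAAAAAAAAAAAAAAAAAAAAAAAAAAAAAAAAAAAAAAAAAAAAAAAAAAAAAAAAAAAAAAAAAAAAAAAAAAAAAAAAAAAAAAAAAAAAAAAAAAAAAAAAAAAAAAAAAAAAAAAAAAAAAAAAAAAAAAAAAAAAAAAAAAAAAAAAAAAAAAAAAAAAAAAAAAAAAAAAAAAAAAAAAAAAAAAAAAAAAAAAAAAAAAAAAAAAAAAAAAAAAAAAAAAAAAAAAAAAAAAAAAAAAAAAAAAAAAAAAAAAAAAAAAAAAAAAAAAAAAAAAAAAAAAAAAAAAAAAAAAAAAAAAAAAAAAAAAAAAAAAAAAAAAAAAAAAAAAAAAAAAAAAAAAAAAAAAAAAAAAAAAAAAAAA="/>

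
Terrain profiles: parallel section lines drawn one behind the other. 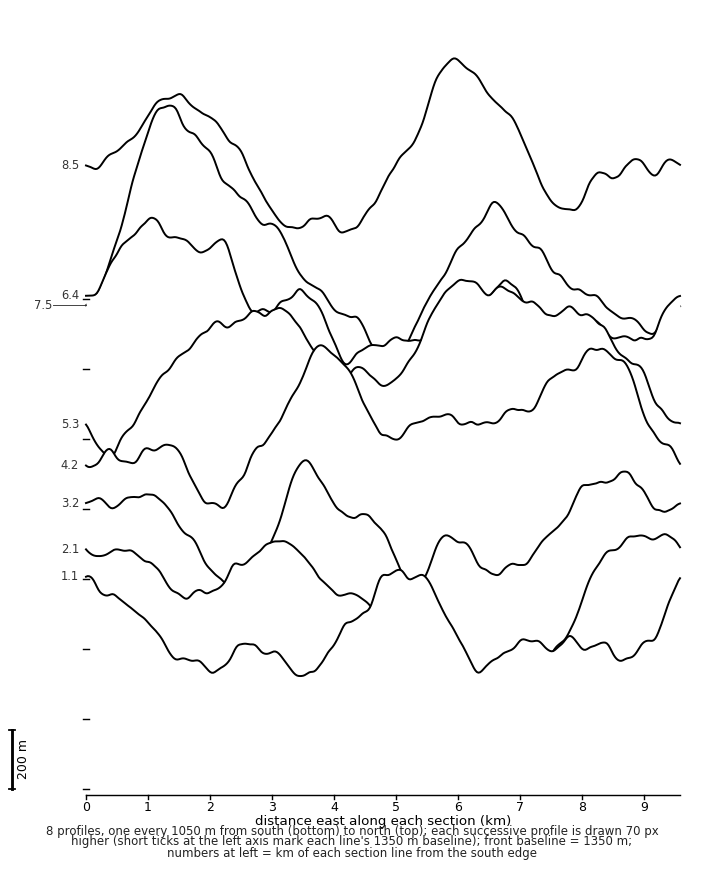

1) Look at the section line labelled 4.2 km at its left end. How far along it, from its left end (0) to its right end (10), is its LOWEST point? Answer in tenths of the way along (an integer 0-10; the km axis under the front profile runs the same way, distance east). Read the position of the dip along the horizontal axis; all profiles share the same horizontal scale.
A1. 2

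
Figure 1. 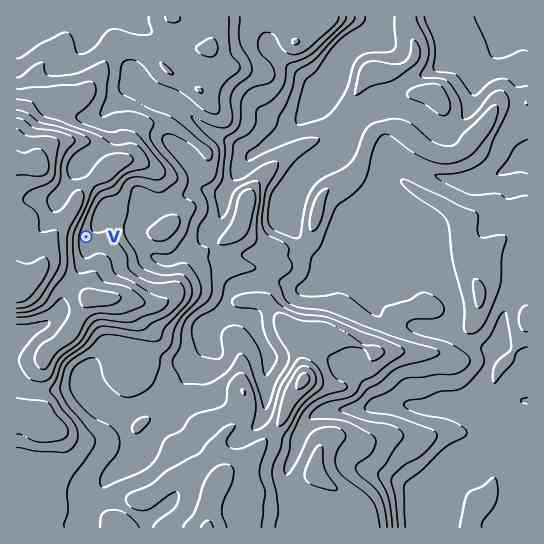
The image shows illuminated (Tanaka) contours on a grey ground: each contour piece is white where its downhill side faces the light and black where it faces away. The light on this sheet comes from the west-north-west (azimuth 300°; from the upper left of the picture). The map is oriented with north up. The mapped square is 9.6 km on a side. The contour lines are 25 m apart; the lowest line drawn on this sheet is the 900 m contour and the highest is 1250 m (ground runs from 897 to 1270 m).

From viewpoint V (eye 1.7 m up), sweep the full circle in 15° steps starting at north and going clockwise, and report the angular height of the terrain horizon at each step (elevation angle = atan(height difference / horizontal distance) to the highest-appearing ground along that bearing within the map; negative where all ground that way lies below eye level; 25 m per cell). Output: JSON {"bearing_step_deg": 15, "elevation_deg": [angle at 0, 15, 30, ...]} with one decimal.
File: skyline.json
{"bearing_step_deg": 15, "elevation_deg": [4.5, 2.9, 1.6, 0.3, -1.1, -1.0, -0.7, 0.0, 0.9, 2.0, 3.0, 3.8, 3.9, 3.5, 5.4, 7.7, 9.3, 10.2, 10.7, 10.9, 10.8, 10.3, 9.3, 7.7]}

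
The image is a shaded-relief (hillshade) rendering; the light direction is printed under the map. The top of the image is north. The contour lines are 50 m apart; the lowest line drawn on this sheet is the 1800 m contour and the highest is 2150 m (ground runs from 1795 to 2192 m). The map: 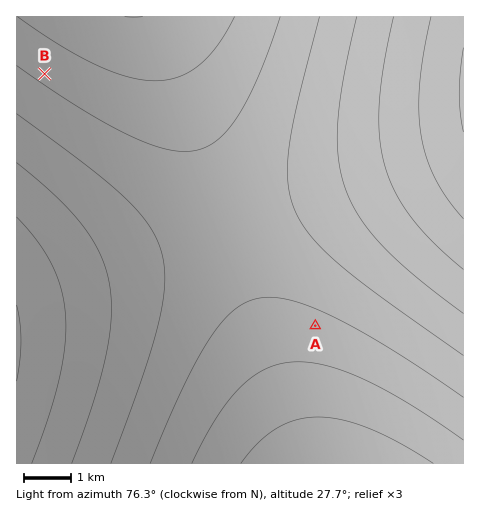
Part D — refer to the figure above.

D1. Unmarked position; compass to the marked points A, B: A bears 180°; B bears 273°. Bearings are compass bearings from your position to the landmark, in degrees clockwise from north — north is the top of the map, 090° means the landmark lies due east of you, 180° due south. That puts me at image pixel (315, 88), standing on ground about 1980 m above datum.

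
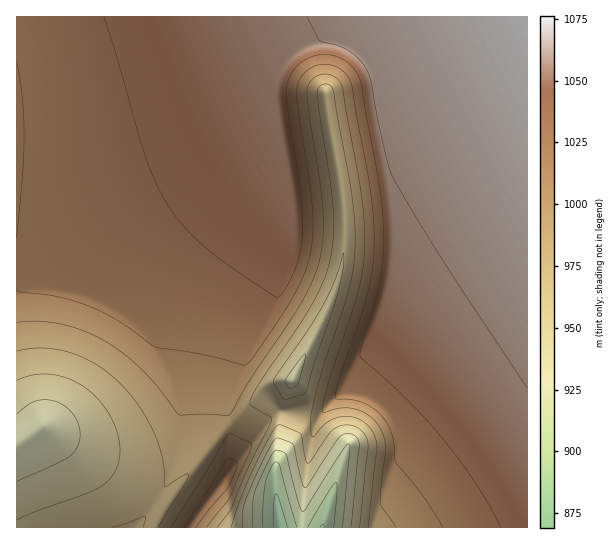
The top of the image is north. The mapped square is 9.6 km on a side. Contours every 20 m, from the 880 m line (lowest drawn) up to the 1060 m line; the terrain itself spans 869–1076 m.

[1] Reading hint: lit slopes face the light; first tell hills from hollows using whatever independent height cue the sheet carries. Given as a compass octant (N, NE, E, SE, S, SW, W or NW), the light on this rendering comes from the S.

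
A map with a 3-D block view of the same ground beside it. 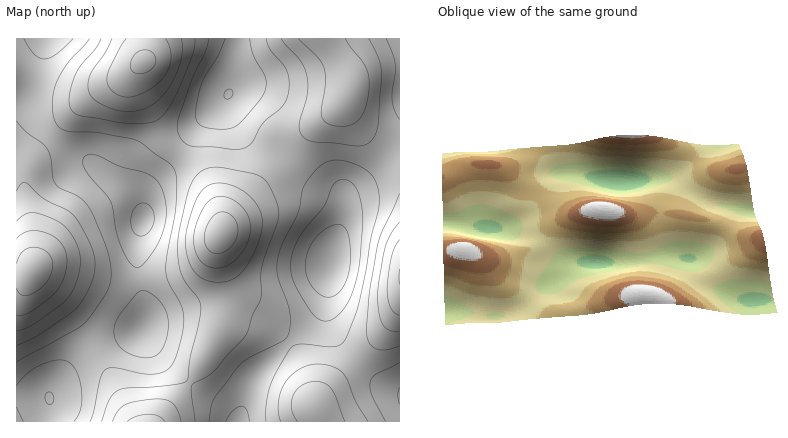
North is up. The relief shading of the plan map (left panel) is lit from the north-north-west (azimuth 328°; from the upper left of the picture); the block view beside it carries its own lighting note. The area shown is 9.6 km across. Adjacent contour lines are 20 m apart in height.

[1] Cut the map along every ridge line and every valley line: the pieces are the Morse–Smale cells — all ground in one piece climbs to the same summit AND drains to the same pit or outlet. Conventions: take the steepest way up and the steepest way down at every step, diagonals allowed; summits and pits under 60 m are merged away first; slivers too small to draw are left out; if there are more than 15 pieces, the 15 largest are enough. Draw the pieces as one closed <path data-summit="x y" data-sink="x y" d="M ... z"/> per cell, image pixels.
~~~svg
<path data-summit="220 234" data-sink="330 266" d="M226 97l-27 27-21 32-26 26-6 10-9 60 1 22 7 32-2 24-7 3-28 4-24 12-13 13-21 30 0 30 350 0 0-30-16-7-12-8-34-37-9-18-2-12 2-36 3-24 11-34 1-12-2-6-10-7-20-8-34-31-32-17-13-17z"/><path data-summit="400 276" data-sink="330 266" d="M400 38l-162 0-6 46-5 14 1 8 5 12 13 17 32 17 34 31 20 8 10 7 2 6-1 12-11 34-3 24-2 28 2 20 9 18 34 37 12 8 14 6z"/><path data-summit="32 270" data-sink="330 266" d="M46 38l-30 0 0 384 32 0 2-30 21-30 13-13 16-9 40-8 5-10 0-16-8-42 1-22 5-20 0-8-5-12-12-13-18-11-18-16-34-22-13-14-12-22-2-6 1-10z"/><path data-summit="144 62" data-sink="330 266" d="M236 38l-188 0-18 50-1 10 14 28 19 18 28 18 18 16 18 11 10 11 6 14 2-14 5-14 25-26 25-36 29-28 5-18z"/>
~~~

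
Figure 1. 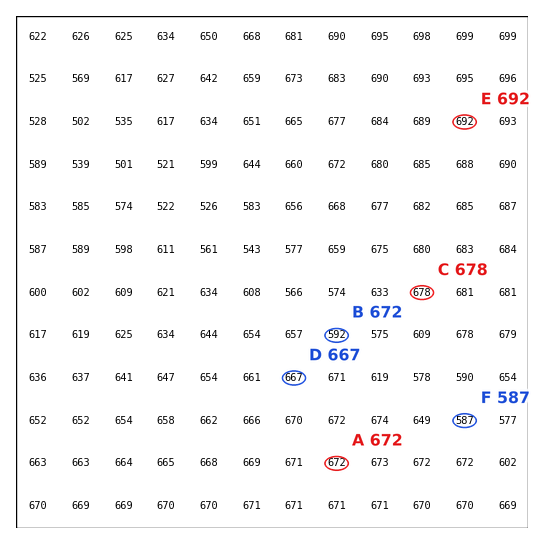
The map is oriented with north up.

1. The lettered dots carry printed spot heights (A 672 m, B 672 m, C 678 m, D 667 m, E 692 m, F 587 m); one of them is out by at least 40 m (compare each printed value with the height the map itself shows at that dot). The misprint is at B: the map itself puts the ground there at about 592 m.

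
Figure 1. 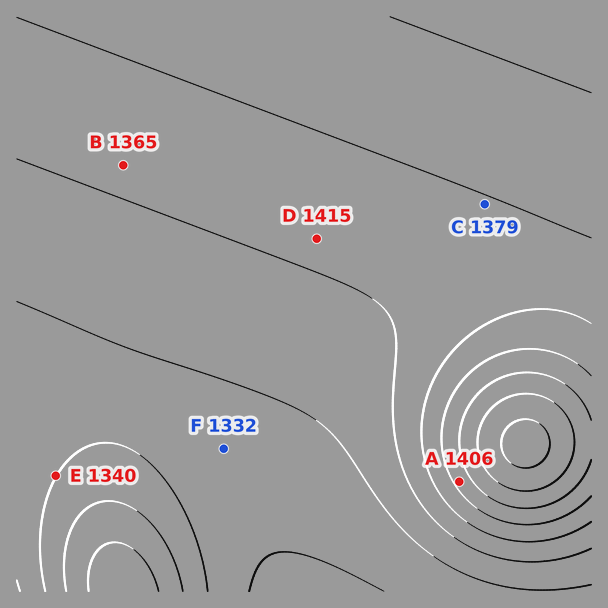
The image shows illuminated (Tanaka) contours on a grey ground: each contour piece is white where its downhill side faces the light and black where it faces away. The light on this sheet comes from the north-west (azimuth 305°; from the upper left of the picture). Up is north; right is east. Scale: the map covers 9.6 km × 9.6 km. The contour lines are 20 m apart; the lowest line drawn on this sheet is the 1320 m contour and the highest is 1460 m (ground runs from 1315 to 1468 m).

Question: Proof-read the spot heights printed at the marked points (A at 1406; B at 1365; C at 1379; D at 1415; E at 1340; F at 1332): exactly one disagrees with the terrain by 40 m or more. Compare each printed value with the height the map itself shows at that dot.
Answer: D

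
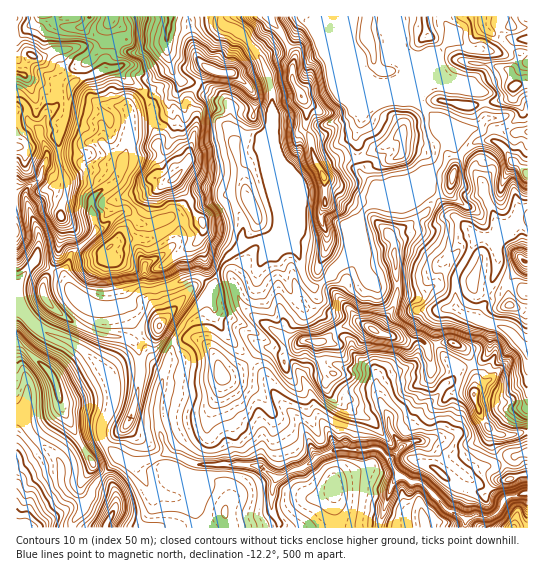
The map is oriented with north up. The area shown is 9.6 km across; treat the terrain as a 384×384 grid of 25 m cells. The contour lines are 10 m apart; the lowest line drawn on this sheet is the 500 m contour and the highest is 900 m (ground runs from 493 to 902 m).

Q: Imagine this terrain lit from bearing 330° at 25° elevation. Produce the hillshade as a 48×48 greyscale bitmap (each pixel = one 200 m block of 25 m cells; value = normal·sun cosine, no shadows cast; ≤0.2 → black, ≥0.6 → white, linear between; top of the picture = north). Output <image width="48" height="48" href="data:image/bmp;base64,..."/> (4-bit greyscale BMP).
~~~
<image width="48" height="48" href="data:image/bmp;base64,Qk32BAAAAAAAAHYAAAAoAAAAMAAAADAAAAABAAQAAAAAAIAEAAATCwAAEwsAABAAAAAAAAAAAAAAABEREQAiIiIAMzMzAERERABVVVUAZmZmAHd3dwCIiIgAmZmZAKqqqgC7u7sAzMzMAN3d3QDu7u4A////AKqXWN6xJ5qZmZiIiYiIiIh2upmb11vv+qmYd77VNpmZmZiHeJiIiIh2rKmahBJP/6mJl4zZZ4mZmZmHeKmIiIh2jcupQiEA/5mImGrLiIiIiJmYeLupmIiGXeyUVnhAAImImWXMmZiImaqqmIzcqYiGOJdVeImVAIiImoSLmZmZmZmZl1ad7Kqod1NIiIibyoiIiZh4h3mYhlZlZmQ2vtzbh7mpmHdnmpiHd5l2ZmiHdlVVV3dkNodoVay6qpdTRZmHZniGV3iIiHd3d3d2UzMhNleImqhmVZmGZVarZXiZmId3d3d3dVVVd3ZWeJiZvJmXZUWcpXiZmYd3eIh3dVZneJd1V3eJm4qpdlWLxliZqYd3eIdnZWd4d3d3V3dneImph3eKt1iZqodneIdnZWd4iHZXiZdFd3iZiIiJuEeZqpd3eHZ4hlVniallislTZ4eKiIiJqVaZqpiIeHZ4mGVWiZqGebuENXe7qYh4mGWJmqmYd4dGd2VEVliHd4mpZGrMuXZWeFNoiaqZiJhUVVQQATV4Z4iqlnu6hlVmeGFJmaqZmJu6l2QwEli9zNzKl7qGVXiZmpQHqqmZmZrv/Jd3iqvf/+7Kh7hkZ5mqqrozmqmZmqms7srdubu83LqGV6hmiZiJmryTWZmZq6mazM3v11d3mYeHaLl4iId3iau4NpmZqqmJvMzN2TVVaHeamLynd1MiNWaKdYmZmqmYnMqauVaGaIialp3Xd1IAAjADY1momqmYarmJl1aIeJiKhDrXWYZTI2UAACipiamqZZmZl0V4d6iKmAS4ONuHVFiEIAWZiZmblGiZmERWh5mLzgGZMr/IdmaJcgJ5iImblWiZmVRFeIma7wN3MUz7iJh4lRJod4ibh2iZqXZWZ4eJvEVnRFe8qIiIl0Rod4ibdEeay6hWdmZ3iWZ5ZGeJp2Z4iXaIiIickRWKu7pkVVZ2eHabhFiYh1M2d4iYiIidxBR5mZmWNGh1ZWiphEerqXQiVEeZiIictzNYiIiZVGiWQiXLhlZ6zaliETaJiIiYp2ZWZ3ialFeoNDKLmHd4vtunEDaJiIiGqHd2Q0aKtkaKWUNZh3d4m8vKUTeIiJd4mId3dTRouTV4mnZWZoh3m7q8c0eIiKh5d4mpmGV4mWVouoh3VHh3i7qsgliHeLuJdXmruXZ4iZiJmYiJZGd3iqqroieGR723Zmiru5d4iImqh4d5dGiIiZmapSaHNaunRWiavLh3dmaId4d4hVd3iJiaqDV3NKmHeIiJq7qHiIiGVod4hEVVV5ibp0RENKqWeZiImZmaqqqYZVZ4lzM0VomZlBAld6q4V4iIiIiamYmZl2ZniYdVVomphkVXiKuZd4iIiIiIh2eKqpdmZ5qZh4mrmby5ib14h4iYiIiJmImrqbmYh3moeImszNzKiK2WiIiIiId4qqqruru7y5iIVGiry8y6dnu4eImIiJhmmpd4iZqqq7p3ZFaaqZqYZnmpiImYiJqHiJd4d2iZiKqGZEaamImGZWm5iImYiJqYiJiIdw=="/>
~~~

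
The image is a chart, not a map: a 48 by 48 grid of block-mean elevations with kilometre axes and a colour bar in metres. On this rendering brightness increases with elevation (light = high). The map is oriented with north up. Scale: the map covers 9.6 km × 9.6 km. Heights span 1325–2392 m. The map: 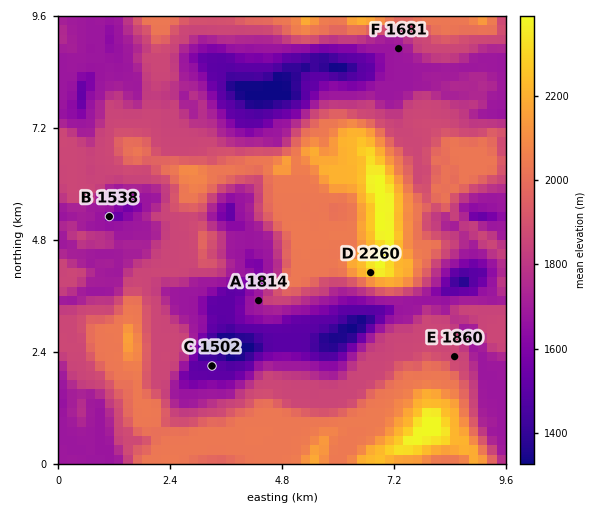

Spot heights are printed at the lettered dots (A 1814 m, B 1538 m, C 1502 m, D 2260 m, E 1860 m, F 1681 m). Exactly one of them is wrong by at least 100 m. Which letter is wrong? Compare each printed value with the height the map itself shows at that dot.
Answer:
A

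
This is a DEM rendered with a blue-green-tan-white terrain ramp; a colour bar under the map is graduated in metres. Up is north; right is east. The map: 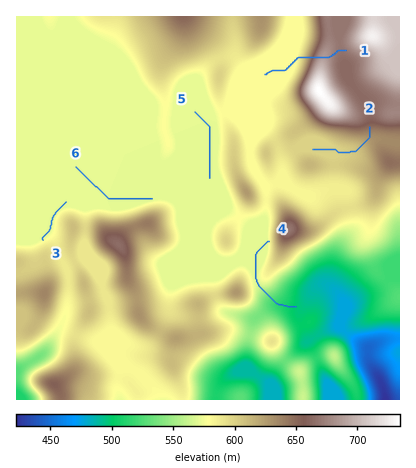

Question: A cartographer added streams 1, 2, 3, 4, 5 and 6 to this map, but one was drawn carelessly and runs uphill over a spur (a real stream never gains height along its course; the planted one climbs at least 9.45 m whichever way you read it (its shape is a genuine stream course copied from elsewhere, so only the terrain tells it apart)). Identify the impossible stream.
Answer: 1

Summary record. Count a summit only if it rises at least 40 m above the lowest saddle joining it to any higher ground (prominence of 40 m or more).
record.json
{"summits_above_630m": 6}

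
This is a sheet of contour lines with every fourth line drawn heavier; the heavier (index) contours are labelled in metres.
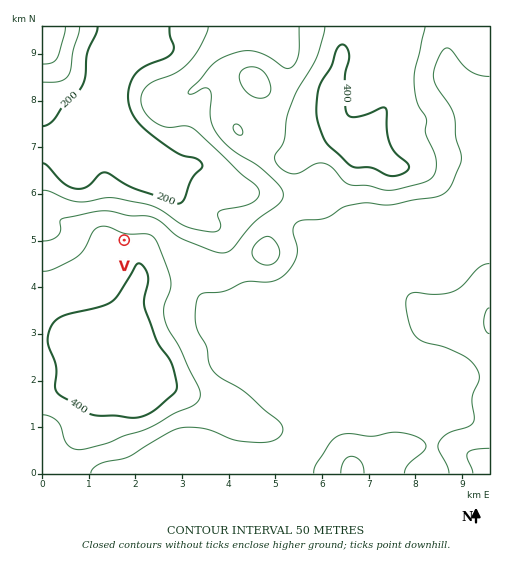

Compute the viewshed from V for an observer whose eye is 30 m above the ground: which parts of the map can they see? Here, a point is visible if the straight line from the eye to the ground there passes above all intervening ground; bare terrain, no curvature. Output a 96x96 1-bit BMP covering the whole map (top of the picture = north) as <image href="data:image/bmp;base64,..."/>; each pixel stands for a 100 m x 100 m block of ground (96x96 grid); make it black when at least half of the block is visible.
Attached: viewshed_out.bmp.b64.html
<image width="96" height="96" href="data:image/bmp;base64,Qk2+BAAAAAAAAD4AAAAoAAAAYAAAAGAAAAABAAEAAAAAAIAEAAATCwAAEwsAAAIAAAAAAAAA////AAAAAAAAAAAAAAAAAAAAAH8AAAAAAAAAAAAAAP4AAAAAAAAAAAAAAP8AAAAAAAAAAAAAAf8AAAAAAAAAAAAAA/8AAAAAAAAAAAAAA/8AAAAAAAAAAAAAB/8AAAAAAAAAAAAAB/8AAAAAAAAAAAAAB/8AAAAAAAAAAAAAD/8AAAAAAAAAAAAAH/8AAAAAAAAAAAAAP/8AAAAAAAAAAAAAf/8AAAAAAAAAAAAA//8AAAAAAAAAAAAB//8AAAAAAAAAAAAD//8AAAAAAAAAAAAP//8AAAAAAAAAAAAf//8AAAAAAAAAAAA///8AAAAAAAAAAAB///8AAAAAAAAAAAD///8AAAAAAAAAAAP///8AAAAAAAAAAAf///8AAAAAAAAAAA////8AAAGAAAAAAB////8AAAGAAAAAAD////8AAAEAAAAAAP////8AAAMAAAAAAf////8AP8IAAAAAA/////8A//4AAAAAB/////8D//4AAAAAH/////+P//4AAAAAP/////////wAAAAAf/////////wAAAAA//////////gAAAAD//////////AAAAAH//////////AAAAAP/////////+AAAAAH///////g//AAAAAH///////g//AAAAAH/gAAAB////gAAAAAAAAAAAf///gAAAAAAAAAAAD///gAAAcAAAAAAAD///wAGD8AAAAAAAD///gAP/8AAAAAAAD///gAf/8AAAAAAAD///wA//+AAAAAAAD4f/wB//+AAAAAAADAH/wB//+AAAAAAACAH/4AB/+AAAAAAACAH/8AA/+AAAAAAACAH/8AA/+AAAAAAAfAH/8AB/+AAAAAAf/gD/8AB/+AAAAAf//wB/4AD//AAAAf///4A/wAH//w+AP////4AfgAP///+B/////wAeAAf///+A/////wAcAAf///+D/////gAcAA///////x+H/gA+AB///////w8A/gB/AH///////wAAHgD/gf////H//4AADgP///////D//4AADwf///////D//wAAD5////////D//gAAD/////////H//AAAD/////////H/+AAAD///////////4AAAD///////////AAAAD///////////AAAAD///////j//+AAAAD///////D//+AAAAD//////+D//gAAAAD//////8B//gAAAAD//////4B//AAAAAD//////4A//AAAAAD//////4A//AAAAAD//////4A//AAAAAD//////+A//AAAAAD//////////AAAAAD///4f//+P/AAAAAD///gD//8H/AAAAAD///AB//4D/AAAAAD///AA//wB/AAAAAD//+AAf/gB/AAAAAD//+AAP+AA/gAAAAD//+AAHwAAfwAAAAD//+AAAAAAfwAAAAD///AAAAAAPwAAAAD///AAAAAAPwAAAAD///gAAAAAHwAAAAD///gAAAAAHwAAAAD///wAAAAAHwAAAAD///wAAAAADwAAAAD///4AAAAAD4AAAAA="/>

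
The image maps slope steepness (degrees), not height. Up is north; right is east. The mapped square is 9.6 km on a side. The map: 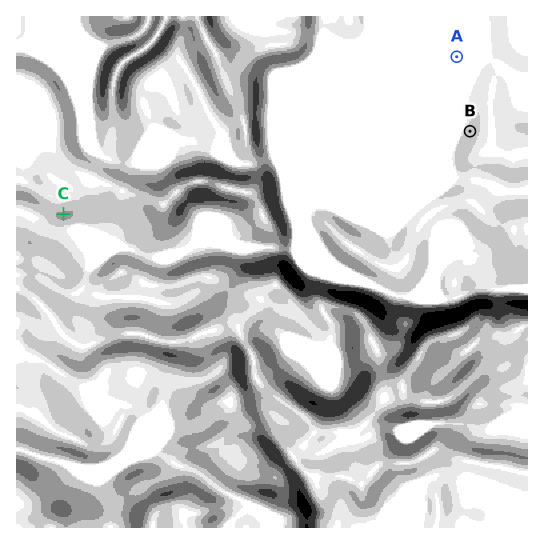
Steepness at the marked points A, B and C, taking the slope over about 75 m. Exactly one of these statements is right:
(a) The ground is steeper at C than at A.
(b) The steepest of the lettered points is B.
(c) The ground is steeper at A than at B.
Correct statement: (a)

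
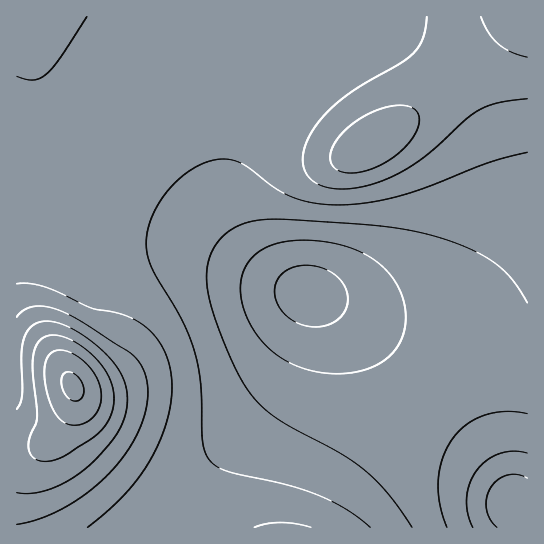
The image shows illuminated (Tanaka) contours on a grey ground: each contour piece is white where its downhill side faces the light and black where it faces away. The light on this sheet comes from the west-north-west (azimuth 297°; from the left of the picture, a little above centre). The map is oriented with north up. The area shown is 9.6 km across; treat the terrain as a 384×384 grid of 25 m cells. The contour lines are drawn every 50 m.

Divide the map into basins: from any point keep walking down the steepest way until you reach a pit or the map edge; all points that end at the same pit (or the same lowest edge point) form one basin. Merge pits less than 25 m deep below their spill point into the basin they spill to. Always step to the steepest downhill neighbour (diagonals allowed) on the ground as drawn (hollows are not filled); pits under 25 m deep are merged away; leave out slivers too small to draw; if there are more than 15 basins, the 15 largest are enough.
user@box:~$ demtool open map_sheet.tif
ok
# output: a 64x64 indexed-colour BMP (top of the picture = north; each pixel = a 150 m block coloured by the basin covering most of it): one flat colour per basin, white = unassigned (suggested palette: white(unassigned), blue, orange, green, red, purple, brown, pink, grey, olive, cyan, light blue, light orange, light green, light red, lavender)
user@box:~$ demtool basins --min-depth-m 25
<image width="64" height="64" href="data:image/bmp;base64,Qk12CAAAAAAAAHYAAAAoAAAAQAAAAEAAAAABAAQAAAAAAAAIAAATCwAAEwsAABAAAAAAAAAA////ALR3HwAOf/8ALKAsACgn1gC9Z5QAS1aMAMJ34wB/f38AIr28AM++FwDox64AeLv/AIrfmACWmP8A1bDFACIiIiIiIiIiIiIRERERERERERESIiIiIiIiIiIiIiIiIiIiIiIiIiIiERERERERERERERIiIiIiIiIiIiIiIiIiIiIiIiIiIiERERERERERERERESIiIiIiIiIiIiIiIiIiIiIiIiIiERERERERERERERERIiIiIiIiIiIiIiIiIiIiIiIiIhERERERERERERERERESIiIiIiIiIiIiIiIiIiIiIiIhERERERERERERERERERIiIiIiIiIiIiIiIiIiIiIiIhERERERERERERERERERESIiIiIiIiIiIiIiIiIiIiIhEREREREREREREREREREREiIiIiIiIiIiIiIiIiIiIhERERERERERERERERERERESIiIiIiIiIiIiIiIiIiIhEREREREREREREREREREREREiIiIiIiIiIiIiIiIiIhERERERERERERERERERERERERIiIiIiIiIiIiIiIiIiERERERERERERERERERERERERESIiIiIiIiIiIiIiIiIREREREREREREREREREREREREREiIiIiIiIiIiIiIiIhERERERERERERERERERERERERERIiIiIiIiIiIiIiIiERERERERERERERERERERERERERESIiIiIiIiIiIiIiEREREREREREREREREREREREREREREiIiIiIiIiIiIiIRERERERERERERERERERERERERERERIiIiIiIiIiIiIhERERERERERERERERERERERERERERESIiIiIiIiIiIiEREREREREREREREREREREREREREREREiIiIiIiIiIiERERERERERERERERERERERERERERERERIiIiIiIiIiERERERERERERERERERERERERERERERERESIiIiIhEREREREREREREREREREREREREREREREREREREiIiIiERERERERERERERERERERERERERERERERERERERIiIiIRERERERERERERERERERERERERERERERERERERESIiIhEREREREREREREREREREREREREREREREREREREREiIiERERERERERERERERERERERERERERERERERERERERIiIRERERERERERERERERERERERERERERERERERERERESIhEREREREREREREREREREREREREREREREREREREREREiEREREREREREREREREREREREREREREREREREREREREREREREREREREREREREREREREREREREREREREREREREREREREREREREREREREREREREREREREREREREREREREREREREREREREREREREREREREREREREREREREREREREREREREREREREREREREREREREREREREREREREREREREREREREREREREREREREREREREREREREREREREREREREREREREREREREREREREREREREREREREREREREREREREREREREREREREREREREREREREREREREREREREREREREREREREREREREREREREREREREREREREREREREREREREREREREREREREREREREREREREREREREREREREREREREREREREREREREREREREREREREREREREREREREREREREREREREREREREREREREREREREREREREREREREREREREREREREREREREREREREREREREREREREREREREREREREREREREREREREREREREREREREREREREREREREREREREREREREREREREREREREREREREREREREREREREREREREREREREREREREREREREREREREREREREREREREREREREREREREREREREhERERERERERERERERERERERERERERERERERERERERESIRERERERERERERERERERERERERERERERERERERERERIhEREREREREREREREREREREREREREREREREREREREREiERERERERERERERERERERERERERERERERERERERERESIhERERERERERERERERERERERERERERERERERERERERIiEREREREREREREREREREREREREREREREREREREREREiIRERERERERERERERERERERERERERERERERERERERESIhERERERERERERERERERERERERERERERERERERERERIiEREREREREREREREREREREREREREREREREREREREREiIRERERERERERERERERERERERERERERERERERERERESIhERERERERERERERERERERERERERERERERERERERERIiEREREREREREREREREREREREREREREREREREREREREiERERERERERERERERERERERERERERERERERERERERESIRERERERERERERERERERERERERERERERERERERERERIhEREREREREREREREREREREREREREREREREREREREREhERERERERERERERERERERERERERERERERERERERERERERERERERERERERERERERERERERERERERERERERERERERERERERERERERERERERERERERERERERERERERERERERERERERERERERERERERERERERERERERERERERERERERERERERERERERERERERERERERERERERERERERERERER"/>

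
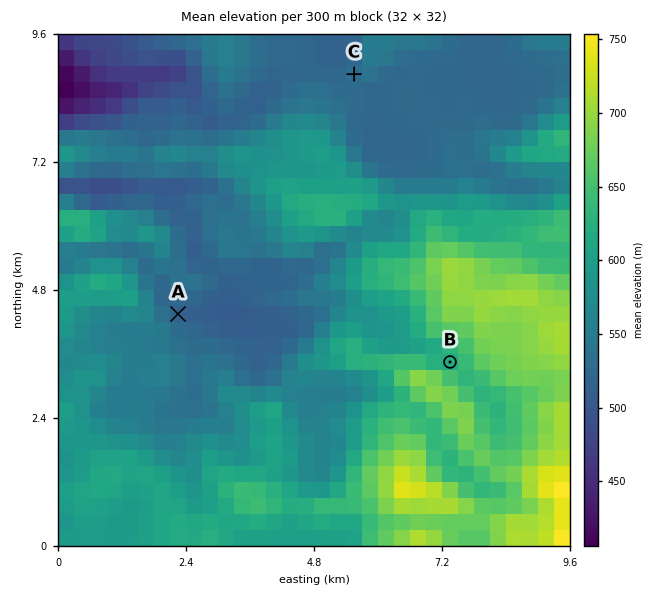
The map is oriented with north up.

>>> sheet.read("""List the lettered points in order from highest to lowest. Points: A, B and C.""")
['B', 'C', 'A']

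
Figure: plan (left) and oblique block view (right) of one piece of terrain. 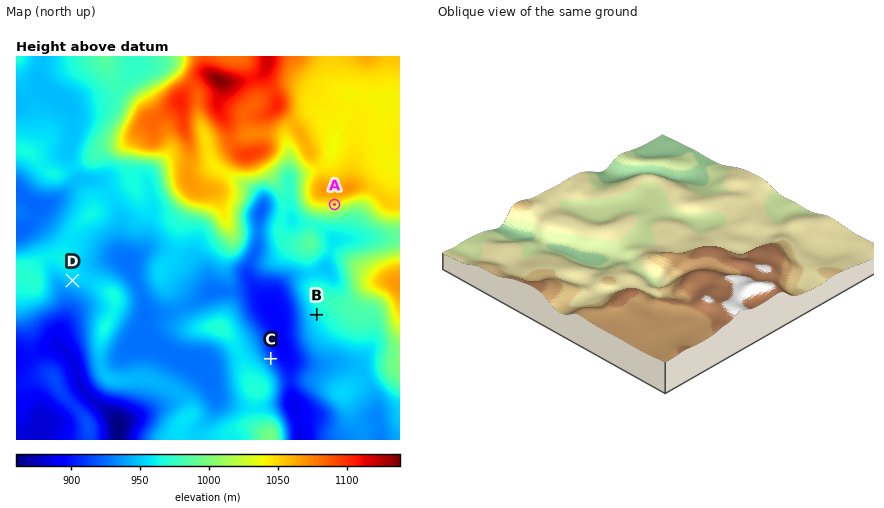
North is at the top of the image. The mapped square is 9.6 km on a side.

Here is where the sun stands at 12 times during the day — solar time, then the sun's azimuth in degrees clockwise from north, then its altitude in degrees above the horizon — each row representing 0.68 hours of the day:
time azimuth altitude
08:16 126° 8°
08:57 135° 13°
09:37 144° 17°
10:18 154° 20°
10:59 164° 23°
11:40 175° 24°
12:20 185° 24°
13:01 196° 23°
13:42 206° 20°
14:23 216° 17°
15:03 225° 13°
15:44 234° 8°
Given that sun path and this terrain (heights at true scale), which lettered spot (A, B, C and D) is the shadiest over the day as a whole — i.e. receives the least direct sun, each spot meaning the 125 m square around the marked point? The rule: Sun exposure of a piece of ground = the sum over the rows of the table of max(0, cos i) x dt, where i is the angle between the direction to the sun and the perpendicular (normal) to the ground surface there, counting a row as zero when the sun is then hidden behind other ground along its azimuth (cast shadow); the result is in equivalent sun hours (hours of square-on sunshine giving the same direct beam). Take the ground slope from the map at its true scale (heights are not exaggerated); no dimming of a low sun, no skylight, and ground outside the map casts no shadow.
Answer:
C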